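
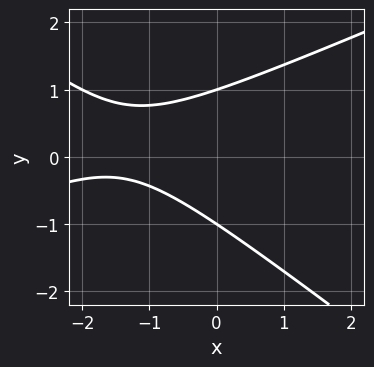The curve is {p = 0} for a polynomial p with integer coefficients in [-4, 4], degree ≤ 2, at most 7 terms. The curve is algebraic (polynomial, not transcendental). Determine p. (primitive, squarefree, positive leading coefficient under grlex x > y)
x^2 - x*y - 3*y^2 + 3*x + 3

1. deg p = 2. A generic line meets the curve in up to 2 points.
2. Checking where it meets the axes: it misses every integer gridline on the x-axis; among the integer gridlines, it crosses the y-axis at y ∈ {-1, 1}.
3. The integer polynomial consistent with all of this is the stated p.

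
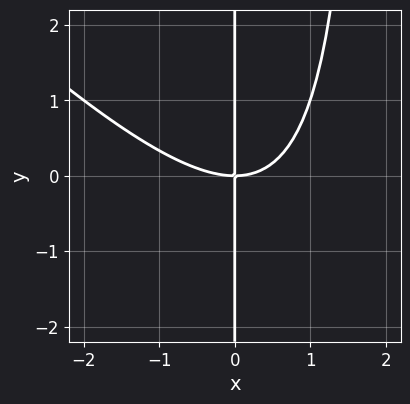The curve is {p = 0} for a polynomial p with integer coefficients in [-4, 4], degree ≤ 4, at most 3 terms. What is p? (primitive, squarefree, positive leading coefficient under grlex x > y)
Degree: no degree-2 curve has this shape, so deg p = 3.
Observable constraints: the visible y-axis segment lies entirely on the curve; it meets the x-axis at x = 0 (among the integer gridlines).
The integer polynomial consistent with all of this is the stated p.

x^3 + x^2*y - 2*x*y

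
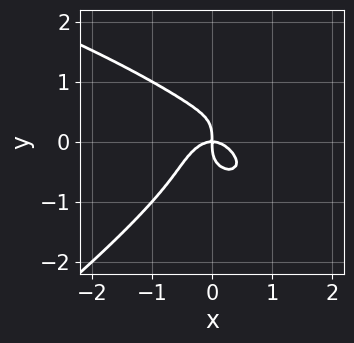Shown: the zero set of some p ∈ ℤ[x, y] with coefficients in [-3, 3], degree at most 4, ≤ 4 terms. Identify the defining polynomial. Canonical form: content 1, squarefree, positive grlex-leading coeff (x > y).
2*x*y^3 - 3*y^4 - 3*x^3 - 2*x*y

First, degree: a generic line meets the curve in up to 4 points, so deg p = 4.
Then, observable constraints: it crosses the y-axis at the gridline y = 0; one x-axis crossing is at x = 0.
Finally, assembling these constraints gives the stated polynomial.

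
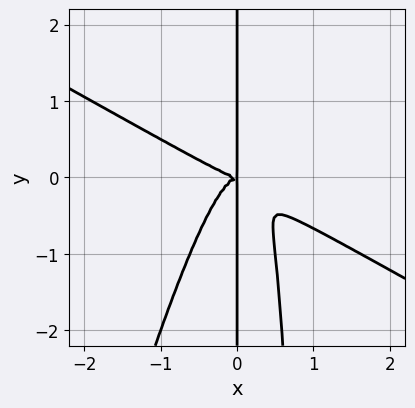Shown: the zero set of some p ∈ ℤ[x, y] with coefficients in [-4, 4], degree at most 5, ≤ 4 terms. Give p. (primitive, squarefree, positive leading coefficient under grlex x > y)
2*x^4 + 3*x^3*y - x^2*y^2 + x*y^2

(a) The degree is 4 — a generic line meets the curve in up to 4 points.
(b) Observable constraints: every point of the y-axis in the box is on the curve.
(c) The integer polynomial consistent with all of this is the stated p.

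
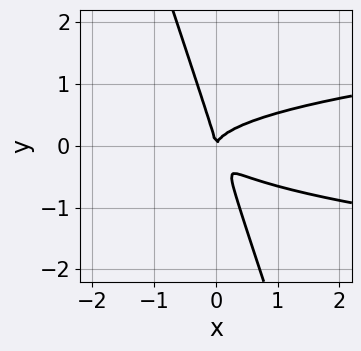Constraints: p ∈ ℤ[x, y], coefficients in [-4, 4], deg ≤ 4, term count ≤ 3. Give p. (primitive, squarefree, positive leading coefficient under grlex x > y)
3*x*y^2 + y^3 - x^2

Degree: a generic line meets the curve in up to 3 points, so deg p = 3.
From the visible intercepts: it meets the y-axis at y = 0 (among the integer gridlines); it crosses the x-axis at the gridline x = 0.
Assembling these constraints gives the stated polynomial.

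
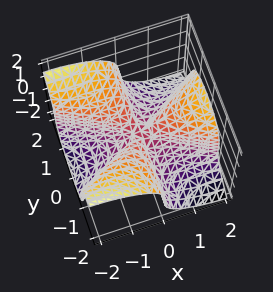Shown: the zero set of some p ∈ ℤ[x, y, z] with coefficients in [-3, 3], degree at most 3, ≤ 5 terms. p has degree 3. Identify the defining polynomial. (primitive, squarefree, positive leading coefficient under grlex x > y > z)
x^3 - 3*x*y^2 - 3*z^3

The degree is 3 — the shape is more complex than any degree-2 surface.
Checking where it meets the axes: it crosses the z-axis at the gridline z = 0; the visible y-axis segment lies entirely on the surface.
Putting this together gives p.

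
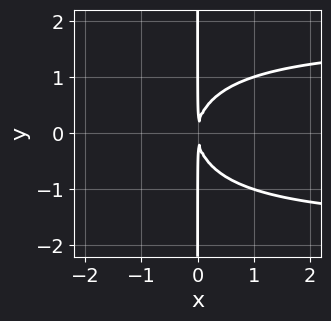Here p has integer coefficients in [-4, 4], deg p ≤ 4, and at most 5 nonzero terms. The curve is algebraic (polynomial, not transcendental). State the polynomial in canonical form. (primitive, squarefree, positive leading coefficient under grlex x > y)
(a) deg p = 4. A generic line meets the curve in up to 4 points.
(b) Symmetries: mirror symmetry y ↦ −y ⇒ only even powers of y.
(c) From the axis intercepts and sections: the visible y-axis segment lies entirely on the curve.
(d) The integer polynomial consistent with all of this is the stated p.

x^2*y^2 + 2*x*y^2 - 3*x^2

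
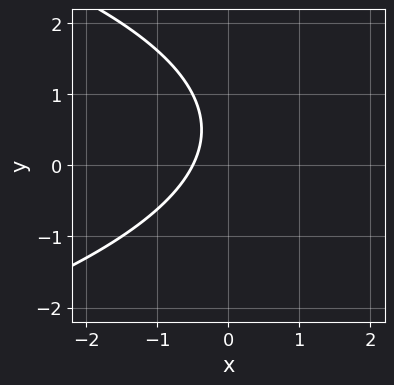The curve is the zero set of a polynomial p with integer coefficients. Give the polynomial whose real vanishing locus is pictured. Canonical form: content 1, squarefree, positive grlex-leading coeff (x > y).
y^2 + 2*x - y + 1

(a) Degree: a generic line meets the curve in up to 2 points, so deg p = 2.
(b) Reading off the gridlines: it misses every integer gridline on the y-axis.
(c) Solving for integer coefficients yields p as stated.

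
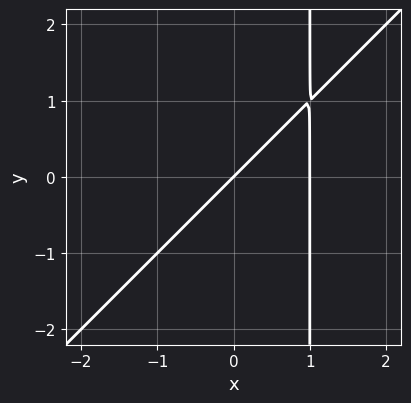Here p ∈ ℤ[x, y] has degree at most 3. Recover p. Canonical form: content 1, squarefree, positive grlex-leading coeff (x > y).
x^2 - x*y - x + y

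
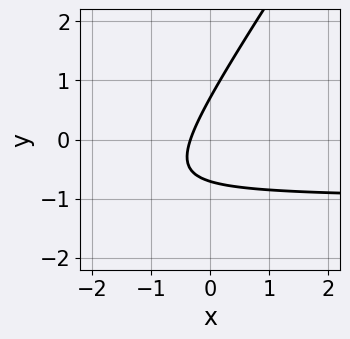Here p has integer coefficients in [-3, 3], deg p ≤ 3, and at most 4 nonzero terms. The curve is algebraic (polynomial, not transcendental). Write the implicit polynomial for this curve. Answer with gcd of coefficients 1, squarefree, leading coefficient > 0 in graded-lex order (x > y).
3*x*y - 2*y^2 + 3*x + 1

deg p = 2. No degree-1 curve has this shape.
The integer polynomial consistent with all of this is the stated p.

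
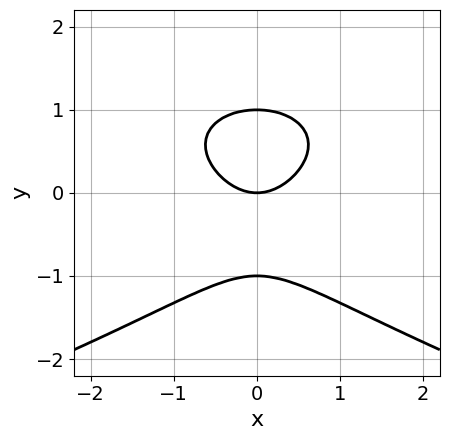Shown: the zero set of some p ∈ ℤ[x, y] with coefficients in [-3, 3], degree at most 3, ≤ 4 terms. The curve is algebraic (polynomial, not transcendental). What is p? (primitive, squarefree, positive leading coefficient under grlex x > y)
Degree: no degree-2 curve has this shape, so deg p = 3.
Symmetries: the x ↦ −x reflection is a symmetry, so x appears only in even powers.
Checking where it meets the axes: among the integer gridlines, it crosses the y-axis at y ∈ {-1, 0, 1}; it crosses the x-axis at the gridline x = 0.
The integer polynomial consistent with all of this is the stated p.

y^3 + x^2 - y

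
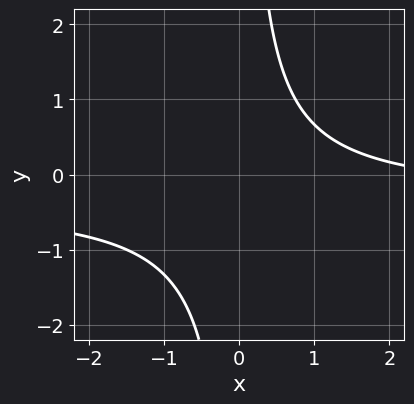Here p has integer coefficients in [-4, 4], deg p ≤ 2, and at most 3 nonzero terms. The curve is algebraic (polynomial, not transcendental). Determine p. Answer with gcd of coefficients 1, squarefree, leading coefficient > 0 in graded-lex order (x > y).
(a) Degree: the shape is more complex than any degree-1 curve, so deg p = 2.
(b) Against the integer gridlines: no y-intercept at any integer in the box; it misses every integer gridline on the x-axis.
(c) Assembling these constraints gives the stated polynomial.

3*x*y + x - 3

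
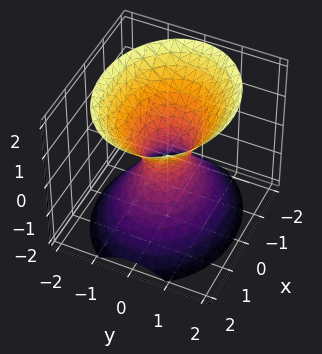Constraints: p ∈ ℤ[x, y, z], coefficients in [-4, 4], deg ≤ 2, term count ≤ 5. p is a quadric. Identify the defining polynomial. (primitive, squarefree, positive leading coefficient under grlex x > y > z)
1. Degree: one connected sheet with a waist; a quadric, so deg p = 2.
2. Symmetries: the z ↦ −z reflection is a symmetry, so z appears only in even powers; mirror symmetry x ↦ −x ⇒ only even powers of x; the y ↦ −y reflection is a symmetry, so y appears only in even powers.
3. From the visible intercepts: the surface avoids every integer z-axis point in the box.
4. The integer polynomial consistent with all of this is the stated p.

2*x^2 + 3*y^2 - 2*z^2 - 1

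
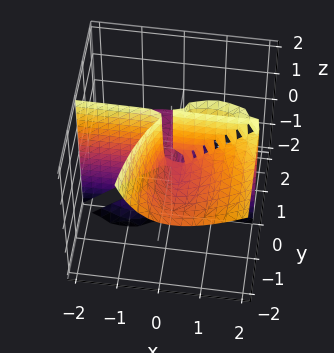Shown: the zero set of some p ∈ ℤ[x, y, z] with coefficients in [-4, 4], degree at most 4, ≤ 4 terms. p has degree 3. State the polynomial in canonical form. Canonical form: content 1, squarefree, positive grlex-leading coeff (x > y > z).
3*x^2*y - 3*x*y*z + y^3 + 3*y^2*z

(a) There are 2 components. Treating them together as one polynomial.
(b) deg p = 3. A generic line meets the surface in up to 3 points.
(c) Checking where it meets the axes: the visible z-axis segment lies entirely on the surface; the visible x-axis segment lies entirely on the surface.
(d) Fitting integer coefficients to these (and the overall shape) gives p.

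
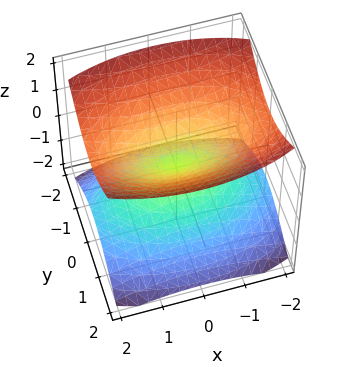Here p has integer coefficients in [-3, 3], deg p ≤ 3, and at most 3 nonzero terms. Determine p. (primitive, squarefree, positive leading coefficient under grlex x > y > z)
x^2 + 3*y^2 - 3*z^2

1. I count 2 distinct pieces. Treating them together as one polynomial.
2. deg p = 2. Two nappes meeting at a single point; a quadric.
3. Symmetries: mirror symmetry z ↦ −z ⇒ only even powers of z; mirror symmetry y ↦ −y ⇒ only even powers of y; mirror symmetry x ↦ −x ⇒ only even powers of x.
4. Observable constraints: it meets the z-axis at z = 0 (among the integer gridlines); it crosses the x-axis at the gridline x = 0; it meets the y-axis at y = 0 (among the integer gridlines).
5. The integer polynomial consistent with all of this is the stated p.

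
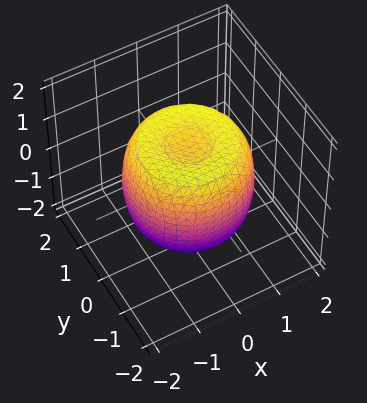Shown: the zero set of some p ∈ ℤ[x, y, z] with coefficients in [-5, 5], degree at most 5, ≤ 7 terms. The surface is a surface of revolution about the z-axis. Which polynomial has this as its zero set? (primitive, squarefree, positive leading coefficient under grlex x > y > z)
(a) The degree is 4 — the shape is more complex than any degree-3 surface.
(b) Symmetry: the z-axis is an axis of rotation, so x and y enter only as x² + y².
(c) From the visible intercepts: the z-axis gridline crossings are at z ∈ {-1, 1}; a circular section at z = 0 has radius between 1 and 2.
(d) Putting this together gives p.

2*x^4 + 4*x^2*y^2 + 2*y^4 - 3*x^2 - 3*y^2 + 2*z^2 - 2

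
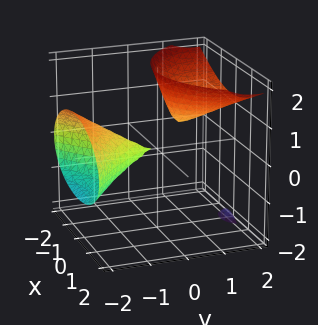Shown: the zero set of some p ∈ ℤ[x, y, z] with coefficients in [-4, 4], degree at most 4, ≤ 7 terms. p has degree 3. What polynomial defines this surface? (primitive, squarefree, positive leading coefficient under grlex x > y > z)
y^3 - 3*y*z^2 - z^3 + 3*x^2 + 2*z^2

1. The picture has 3 separate pieces.
2. deg p = 3.
3. From the axis intercepts and sections: the z-axis gridline crossings are at z ∈ {0, 2}; it meets the y-axis at y = 0 (among the integer gridlines); it crosses the x-axis at the gridline x = 0.
4. Together with the visible shape, these determine p as stated.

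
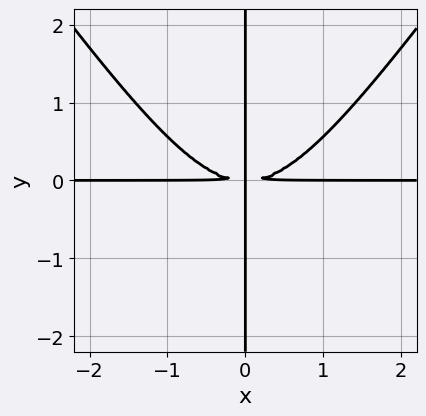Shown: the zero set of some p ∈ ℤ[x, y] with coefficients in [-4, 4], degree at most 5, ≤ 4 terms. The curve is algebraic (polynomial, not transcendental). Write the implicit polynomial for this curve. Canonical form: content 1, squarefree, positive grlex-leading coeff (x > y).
2*x^3*y - x*y^3 - 3*x*y^2

(a) Degree: no degree-3 curve has this shape, so deg p = 4.
(b) From the visible intercepts: the visible y-axis segment lies entirely on the curve; every point of the x-axis in the box is on the curve.
(c) The integer polynomial consistent with all of this is the stated p.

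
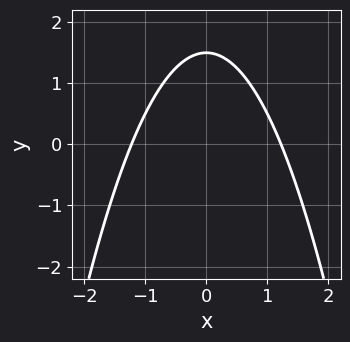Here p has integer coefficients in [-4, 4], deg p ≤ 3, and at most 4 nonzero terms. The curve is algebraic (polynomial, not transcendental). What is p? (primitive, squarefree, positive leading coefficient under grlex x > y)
2*x^2 + 2*y - 3

(a) Degree: no degree-1 curve has this shape, so deg p = 2.
(b) Symmetries: mirror symmetry x ↦ −x ⇒ only even powers of x.
(c) These observations pin down the coefficients.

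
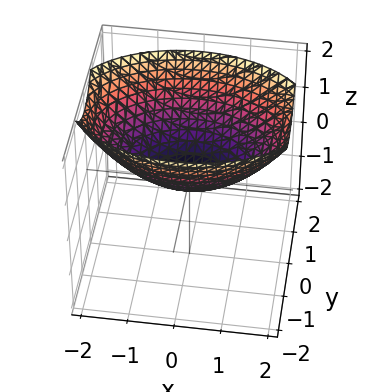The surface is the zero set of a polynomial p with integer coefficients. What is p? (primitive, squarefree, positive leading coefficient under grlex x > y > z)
x^2 + 2*y^2 - 3*z

The degree is 2 — a single bowl opening along one axis; a quadric.
Symmetries: it's symmetric under y → −y, forcing even powers of y; mirror symmetry x ↦ −x ⇒ only even powers of x.
Checking where it meets the axes: it crosses the z-axis at the gridline z = 0; one x-axis crossing is at x = 0; one y-axis crossing is at y = 0.
Putting this together gives p.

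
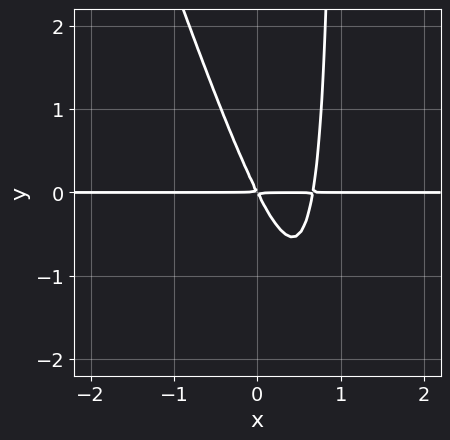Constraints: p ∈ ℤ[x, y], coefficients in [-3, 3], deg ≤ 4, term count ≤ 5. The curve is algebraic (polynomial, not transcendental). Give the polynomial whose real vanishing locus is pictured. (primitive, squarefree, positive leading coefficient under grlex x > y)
First, the degree is 3 — a generic line meets the curve in up to 3 points.
Next, reading off the gridlines: every point of the x-axis in the box is on the curve.
Finally, assembling these constraints gives the stated polynomial.

3*x^2*y + x*y^2 - 2*x*y - y^2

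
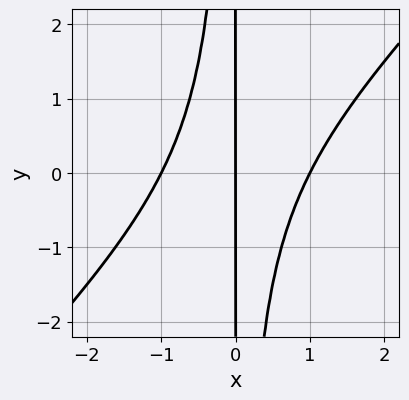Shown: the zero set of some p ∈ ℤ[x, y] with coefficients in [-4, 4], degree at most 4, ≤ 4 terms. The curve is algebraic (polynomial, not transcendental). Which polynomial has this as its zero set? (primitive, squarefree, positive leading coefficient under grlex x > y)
x^3 - x^2*y - x

(a) Degree: the shape is more complex than any degree-2 curve, so deg p = 3.
(b) Reading off the gridlines: every point of the y-axis in the box is on the curve; among the integer gridlines, it crosses the x-axis at x ∈ {-1, 0, 1}.
(c) These observations pin down the coefficients.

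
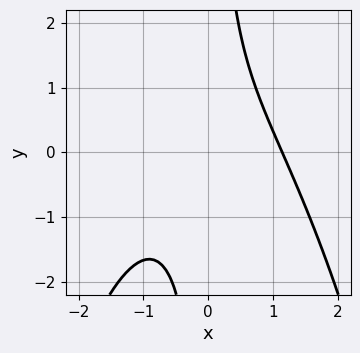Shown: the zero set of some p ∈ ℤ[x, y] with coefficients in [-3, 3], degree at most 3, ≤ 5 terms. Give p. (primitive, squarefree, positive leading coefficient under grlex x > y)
1. Degree: no degree-2 curve has this shape, so deg p = 3.
2. Reading off the gridlines: the curve avoids every integer y-axis point in the box.
3. Assembling these constraints gives the stated polynomial.

2*x^3 + 3*x*y - 3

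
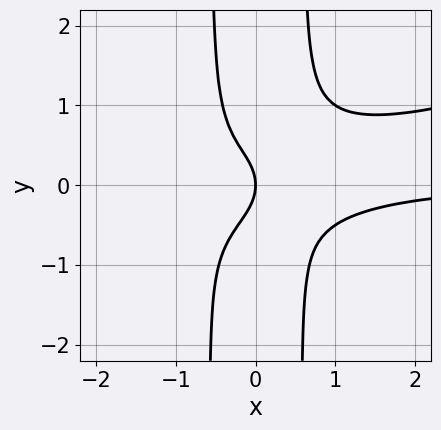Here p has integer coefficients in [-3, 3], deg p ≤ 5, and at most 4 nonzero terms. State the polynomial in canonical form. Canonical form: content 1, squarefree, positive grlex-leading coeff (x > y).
x^3*y - 3*x^2*y^2 + y^2 + x

(a) deg p = 4. A generic line meets the curve in up to 4 points.
(b) Against the integer gridlines: it meets the y-axis at y = 0 (among the integer gridlines); it meets the x-axis at x = 0 (among the integer gridlines).
(c) These observations pin down the coefficients.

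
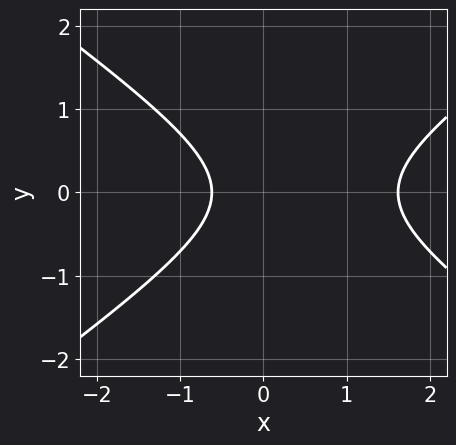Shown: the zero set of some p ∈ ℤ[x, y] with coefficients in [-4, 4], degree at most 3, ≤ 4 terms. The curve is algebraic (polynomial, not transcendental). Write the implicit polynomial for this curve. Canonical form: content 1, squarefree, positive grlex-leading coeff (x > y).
x^2 - 2*y^2 - x - 1

1. The degree is 2 — the shape is more complex than any degree-1 curve.
2. Symmetries: the y ↦ −y reflection is a symmetry, so y appears only in even powers.
3. From the visible intercepts: the curve avoids every integer y-axis point in the box.
4. Assembling these constraints gives the stated polynomial.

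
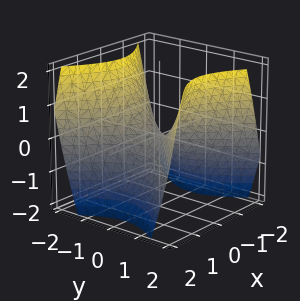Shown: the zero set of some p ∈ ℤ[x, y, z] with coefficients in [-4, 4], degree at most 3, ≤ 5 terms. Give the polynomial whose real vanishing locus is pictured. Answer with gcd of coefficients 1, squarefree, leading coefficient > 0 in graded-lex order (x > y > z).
x^2 - y^2 + z

Degree: a saddle surface; a quadric, so deg p = 2.
Symmetries: it's symmetric under x → −x, forcing even powers of x; the y ↦ −y reflection is a symmetry, so y appears only in even powers.
Reading off the gridlines: one z-axis crossing is at z = 0; it crosses the y-axis at the gridline y = 0; one x-axis crossing is at x = 0.
The integer polynomial consistent with all of this is the stated p.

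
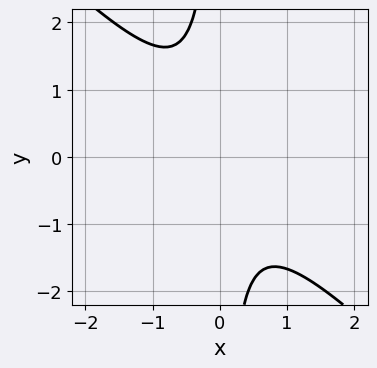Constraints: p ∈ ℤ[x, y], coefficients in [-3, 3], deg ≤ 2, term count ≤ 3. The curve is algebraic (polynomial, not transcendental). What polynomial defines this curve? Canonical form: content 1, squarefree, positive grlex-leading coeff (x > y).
(a) Degree: the shape is more complex than any degree-1 curve, so deg p = 2.
(b) Observable constraints: no x-intercept at any integer in the box; it misses every integer gridline on the y-axis.
(c) Solving for integer coefficients yields p as stated.

3*x^2 + 3*x*y + 2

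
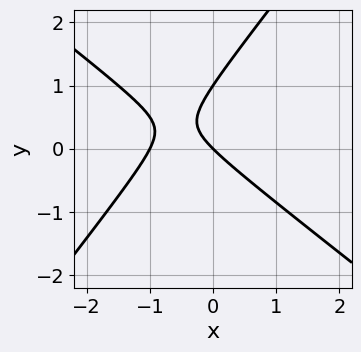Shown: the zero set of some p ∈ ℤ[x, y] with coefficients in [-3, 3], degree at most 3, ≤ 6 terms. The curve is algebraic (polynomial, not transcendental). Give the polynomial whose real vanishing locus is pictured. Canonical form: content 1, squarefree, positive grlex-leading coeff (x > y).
2*x^2 + x*y - 2*y^2 + 2*x + 2*y

The degree is 2 — a generic line meets the curve in up to 2 points.
From the visible intercepts: among the integer gridlines, it crosses the y-axis at y ∈ {0, 1}; among the integer gridlines, it crosses the x-axis at x ∈ {-1, 0}.
Fitting integer coefficients to these (and the overall shape) gives p.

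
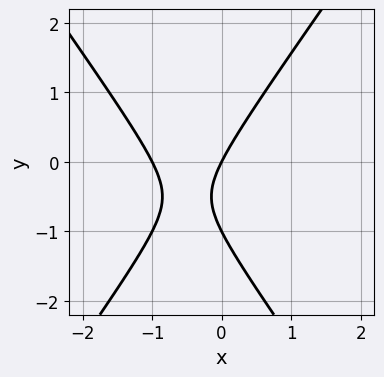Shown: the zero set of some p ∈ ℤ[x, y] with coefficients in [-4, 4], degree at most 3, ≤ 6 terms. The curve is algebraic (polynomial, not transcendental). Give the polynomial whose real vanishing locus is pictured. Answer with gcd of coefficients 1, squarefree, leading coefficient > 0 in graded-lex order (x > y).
2*x^2 - y^2 + 2*x - y

First, deg p = 2. The shape is more complex than any degree-1 curve.
Next, reading off the gridlines: the y-axis gridline crossings are at y ∈ {-1, 0}; among the integer gridlines, it crosses the x-axis at x ∈ {-1, 0}.
Finally, solving for integer coefficients yields p as stated.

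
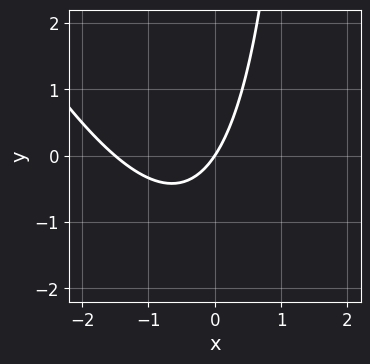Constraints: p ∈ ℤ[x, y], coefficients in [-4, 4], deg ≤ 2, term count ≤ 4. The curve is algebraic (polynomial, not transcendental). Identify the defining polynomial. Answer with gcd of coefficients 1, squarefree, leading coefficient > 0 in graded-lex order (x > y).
2*x^2 + x*y + 3*x - 2*y

1. deg p = 2.
2. Checking where it meets the axes: it crosses the y-axis at the gridline y = 0; it meets the x-axis at x = 0 (among the integer gridlines).
3. Solving for integer coefficients yields p as stated.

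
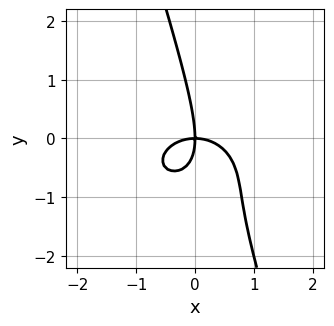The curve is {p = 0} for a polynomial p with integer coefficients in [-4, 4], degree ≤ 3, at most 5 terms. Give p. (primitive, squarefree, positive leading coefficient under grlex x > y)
First, the degree is 3 — a generic line meets the curve in up to 3 points.
Next, observable constraints: it crosses the x-axis at the gridline x = 0; one y-axis crossing is at y = 0.
Finally, putting this together gives p.

2*x^3 + 3*x*y^2 + y^3 + 3*x*y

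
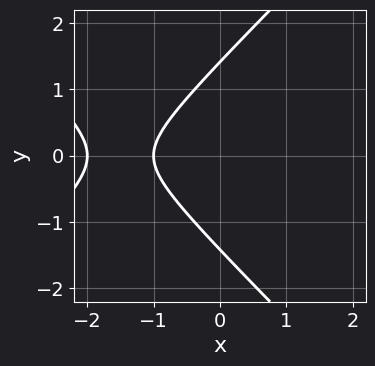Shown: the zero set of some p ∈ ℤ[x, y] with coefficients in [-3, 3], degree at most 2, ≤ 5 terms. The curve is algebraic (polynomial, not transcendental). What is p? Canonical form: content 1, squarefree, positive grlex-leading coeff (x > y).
First, deg p = 2.
Then, symmetries: the y ↦ −y reflection is a symmetry, so y appears only in even powers.
Next, from the visible intercepts: the x-axis gridline crossings are at x ∈ {-2, -1}.
Finally, these observations pin down the coefficients.

x^2 - y^2 + 3*x + 2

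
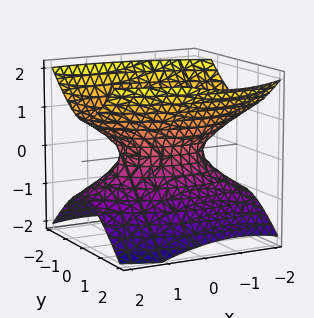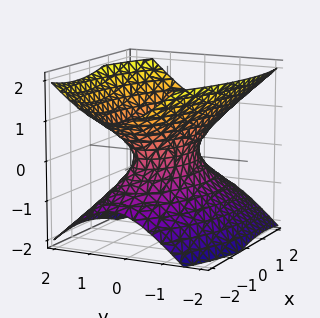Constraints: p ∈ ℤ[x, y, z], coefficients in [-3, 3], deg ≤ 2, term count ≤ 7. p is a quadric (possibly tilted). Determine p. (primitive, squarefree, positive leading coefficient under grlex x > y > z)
x^2 + x*y + 3*y^2 - 3*z^2 - 1

First, deg p = 2.
Then, against the integer gridlines: the x-axis gridline crossings are at x ∈ {-1, 1}; it misses every integer gridline on the z-axis.
Finally, matching integer coefficients to the picture gives p.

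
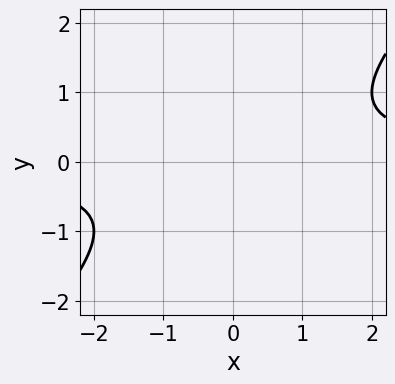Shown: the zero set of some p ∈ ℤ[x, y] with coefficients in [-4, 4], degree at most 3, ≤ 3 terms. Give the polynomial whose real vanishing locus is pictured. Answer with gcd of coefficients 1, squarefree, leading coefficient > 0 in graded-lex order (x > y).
deg p = 2. The shape is more complex than any degree-1 curve.
Against the integer gridlines: the curve avoids every integer y-axis point in the box; the curve avoids every integer x-axis point in the box.
Together with the visible shape, these determine p as stated.

x*y - y^2 - 1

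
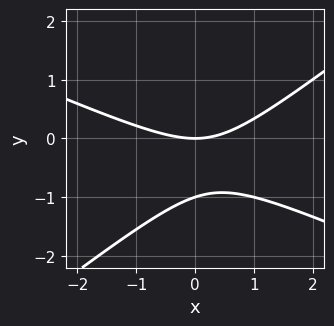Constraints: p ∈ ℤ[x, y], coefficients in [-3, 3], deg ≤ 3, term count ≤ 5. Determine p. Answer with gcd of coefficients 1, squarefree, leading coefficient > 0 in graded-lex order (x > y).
x^2 + x*y - 3*y^2 - 3*y

deg p = 2. A generic line meets the curve in up to 2 points.
Observable constraints: the y-axis gridline crossings are at y ∈ {-1, 0}; it meets the x-axis at x = 0 (among the integer gridlines).
These observations pin down the coefficients.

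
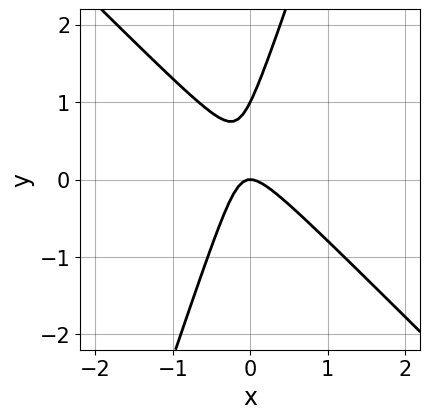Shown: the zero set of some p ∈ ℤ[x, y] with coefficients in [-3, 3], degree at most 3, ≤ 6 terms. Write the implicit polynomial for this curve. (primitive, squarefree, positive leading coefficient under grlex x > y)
3*x^2 + 2*x*y - y^2 + y

1. Degree: no degree-1 curve has this shape, so deg p = 2.
2. From the axis intercepts and sections: one x-axis crossing is at x = 0; among the integer gridlines, it crosses the y-axis at y ∈ {0, 1}.
3. Solving for integer coefficients yields p as stated.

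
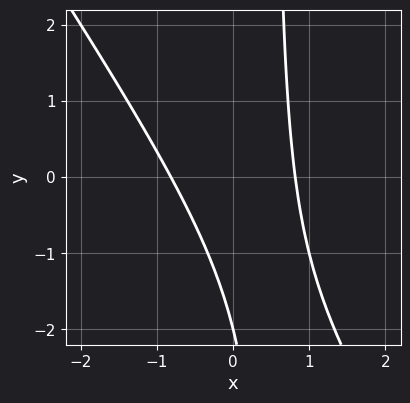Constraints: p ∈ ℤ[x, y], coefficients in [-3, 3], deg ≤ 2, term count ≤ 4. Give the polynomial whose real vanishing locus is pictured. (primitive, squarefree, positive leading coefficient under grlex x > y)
3*x^2 + 2*x*y - y - 2

First, deg p = 2. A generic line meets the curve in up to 2 points.
Then, observable constraints: it meets the y-axis at y = -2 (among the integer gridlines).
Finally, these observations pin down the coefficients.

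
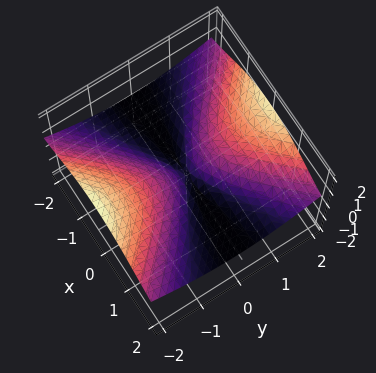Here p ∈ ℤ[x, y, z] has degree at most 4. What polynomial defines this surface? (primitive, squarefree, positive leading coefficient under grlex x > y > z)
First, the degree is 3 — a generic line meets the surface in up to 3 points.
Then, observable constraints: it meets the y-axis at y = 0 (among the integer gridlines); every point of the x-axis in the box is on the surface; it crosses the z-axis at the gridline z = 0.
Finally, together with the visible shape, these determine p as stated.

3*x^2*z + 2*z^3 - 2*y^2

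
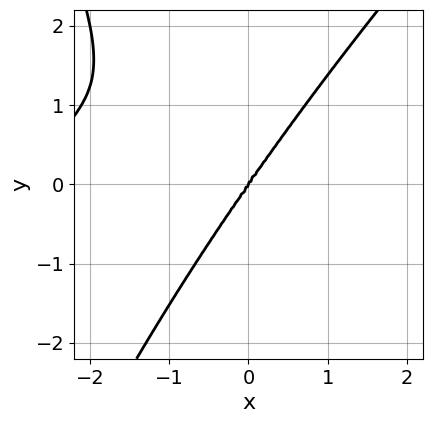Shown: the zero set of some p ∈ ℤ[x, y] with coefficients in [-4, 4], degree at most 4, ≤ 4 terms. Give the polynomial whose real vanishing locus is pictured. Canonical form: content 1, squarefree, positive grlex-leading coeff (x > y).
x^4 - x^3*y + 3*x^3 - y^3

The degree is 4 — a generic line meets the curve in up to 4 points.
From the axis intercepts and sections: it crosses the x-axis at the gridline x = 0; it meets the y-axis at y = 0 (among the integer gridlines).
Putting this together gives p.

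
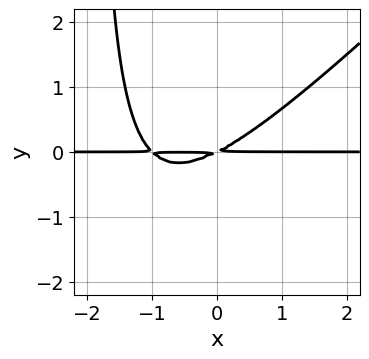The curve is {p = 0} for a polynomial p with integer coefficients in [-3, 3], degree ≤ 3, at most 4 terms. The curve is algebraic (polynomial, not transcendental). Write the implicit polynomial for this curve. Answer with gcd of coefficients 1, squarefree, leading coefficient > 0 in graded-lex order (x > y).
deg p = 3.
Against the integer gridlines: every point of the x-axis in the box is on the curve.
Solving for integer coefficients yields p as stated.

x^2*y - x*y^2 + x*y - 2*y^2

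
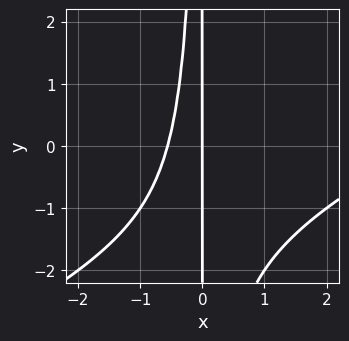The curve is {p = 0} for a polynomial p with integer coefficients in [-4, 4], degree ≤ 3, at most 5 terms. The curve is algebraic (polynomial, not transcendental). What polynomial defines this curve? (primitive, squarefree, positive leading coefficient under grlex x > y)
1. The degree is 3 — the shape is more complex than any degree-2 curve.
2. Against the integer gridlines: it meets the x-axis at x = 0 (among the integer gridlines); the visible y-axis segment lies entirely on the curve.
3. The integer polynomial consistent with all of this is the stated p.

x^3 - 2*x^2*y - 3*x^2 - 2*x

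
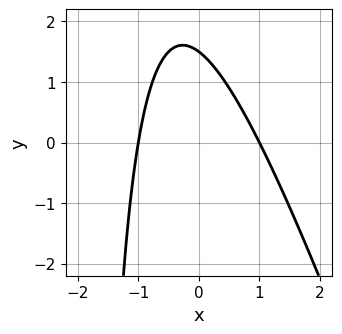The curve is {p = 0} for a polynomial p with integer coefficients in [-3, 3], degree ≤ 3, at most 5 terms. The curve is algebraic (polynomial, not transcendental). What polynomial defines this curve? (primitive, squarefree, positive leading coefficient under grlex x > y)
First, the degree is 2 — no degree-1 curve has this shape.
Then, against the integer gridlines: among the integer gridlines, it crosses the x-axis at x ∈ {-1, 1}.
Finally, these observations pin down the coefficients.

3*x^2 + x*y + 2*y - 3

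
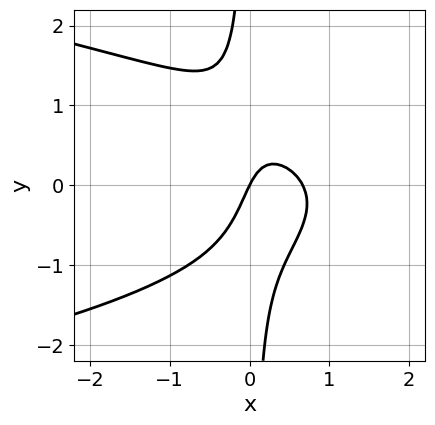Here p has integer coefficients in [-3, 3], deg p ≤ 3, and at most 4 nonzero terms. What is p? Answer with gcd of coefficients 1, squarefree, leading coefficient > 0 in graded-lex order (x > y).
3*x*y^2 + 3*x^2 - 2*x + y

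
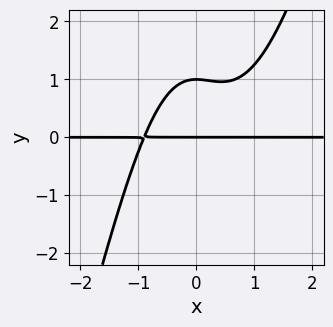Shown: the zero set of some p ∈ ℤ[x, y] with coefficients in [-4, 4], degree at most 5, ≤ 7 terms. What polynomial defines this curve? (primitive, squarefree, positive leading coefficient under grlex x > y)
First, the degree is 4 — the shape is more complex than any degree-3 curve.
Then, from the visible intercepts: the y-axis gridline crossings are at y ∈ {0, 1}; every point of the x-axis in the box is on the curve.
Finally, putting this together gives p.

3*x^3*y - x^2*y^2 - x^2*y - 3*y^2 + 3*y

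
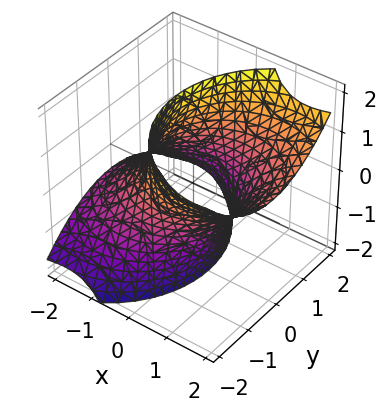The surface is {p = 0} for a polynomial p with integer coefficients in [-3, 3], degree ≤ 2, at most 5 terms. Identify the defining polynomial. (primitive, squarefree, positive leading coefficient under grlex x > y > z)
x^2 - 2*x*z + y^2 - 2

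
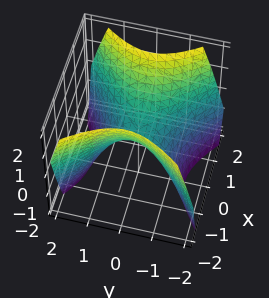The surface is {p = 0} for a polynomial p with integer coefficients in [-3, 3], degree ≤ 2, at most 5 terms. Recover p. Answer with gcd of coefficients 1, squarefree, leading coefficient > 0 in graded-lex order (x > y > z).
x^2 - y^2 - z

1. Degree: a saddle surface; a quadric, so deg p = 2.
2. Symmetries: mirror symmetry y ↦ −y ⇒ only even powers of y; mirror symmetry x ↦ −x ⇒ only even powers of x.
3. Checking where it meets the axes: it meets the z-axis at z = 0 (among the integer gridlines); it meets the x-axis at x = 0 (among the integer gridlines).
4. Matching integer coefficients to the picture gives p.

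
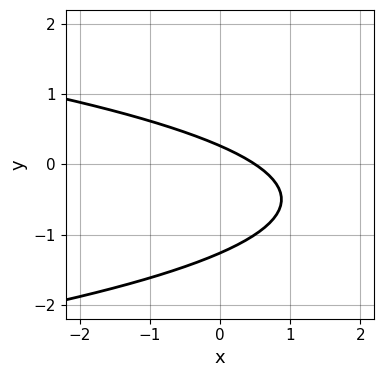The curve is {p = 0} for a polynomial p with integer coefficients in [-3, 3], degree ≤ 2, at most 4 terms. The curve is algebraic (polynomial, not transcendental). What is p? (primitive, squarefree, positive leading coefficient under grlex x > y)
(a) Degree: a generic line meets the curve in up to 2 points, so deg p = 2.
(b) Solving for integer coefficients yields p as stated.

3*y^2 + 2*x + 3*y - 1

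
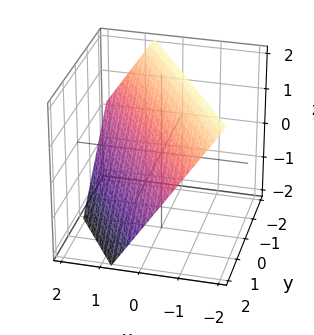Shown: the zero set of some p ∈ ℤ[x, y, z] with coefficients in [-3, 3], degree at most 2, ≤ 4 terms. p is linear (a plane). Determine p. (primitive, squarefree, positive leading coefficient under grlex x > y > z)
First, degree: every cross-section is a straight line — this is a plane, so deg p = 1.
Next, reading off the gridlines: it crosses the z-axis at the gridline z = 1; it meets the y-axis at y = 1 (among the integer gridlines).
Finally, the integer polynomial consistent with all of this is the stated p.

3*x + 2*y + 2*z - 2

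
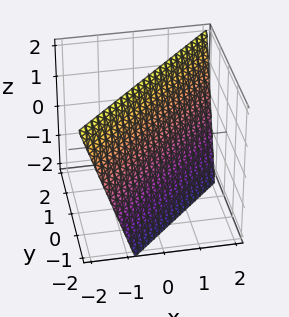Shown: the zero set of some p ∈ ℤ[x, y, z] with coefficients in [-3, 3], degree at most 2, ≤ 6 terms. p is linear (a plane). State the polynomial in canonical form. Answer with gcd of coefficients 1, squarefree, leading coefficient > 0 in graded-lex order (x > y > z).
1. The degree is 1 — every cross-section is a straight line — this is a plane.
2. From the visible intercepts: it crosses the z-axis at the gridline z = 2.
3. Putting this together gives p.

3*x - 3*y + z - 2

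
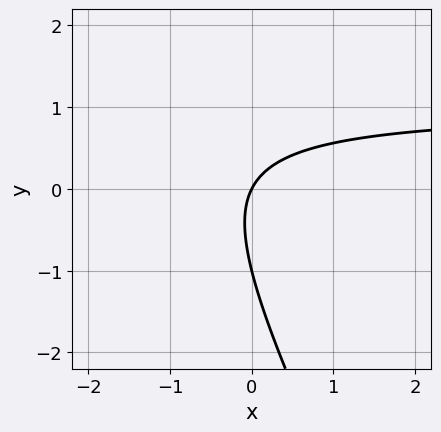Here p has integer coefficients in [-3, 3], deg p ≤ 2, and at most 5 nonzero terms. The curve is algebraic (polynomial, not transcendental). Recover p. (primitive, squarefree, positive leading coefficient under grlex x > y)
(a) Degree: the shape is more complex than any degree-1 curve, so deg p = 2.
(b) From the visible intercepts: the y-axis gridline crossings are at y ∈ {-1, 0}; one x-axis crossing is at x = 0.
(c) These observations pin down the coefficients.

2*x*y + y^2 - 2*x + y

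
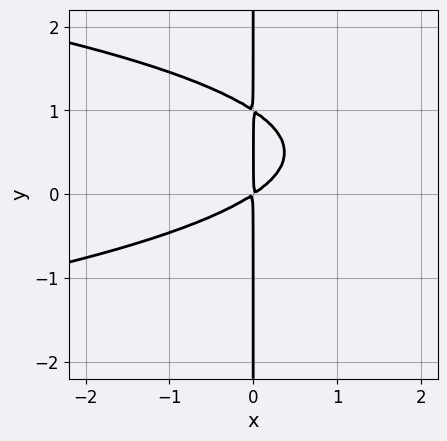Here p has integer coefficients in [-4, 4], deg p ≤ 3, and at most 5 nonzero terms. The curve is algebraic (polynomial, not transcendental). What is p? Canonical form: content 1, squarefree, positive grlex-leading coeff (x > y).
3*x*y^2 + 2*x^2 - 3*x*y

1. deg p = 3.
2. Reading off the gridlines: the visible y-axis segment lies entirely on the curve.
3. The integer polynomial consistent with all of this is the stated p.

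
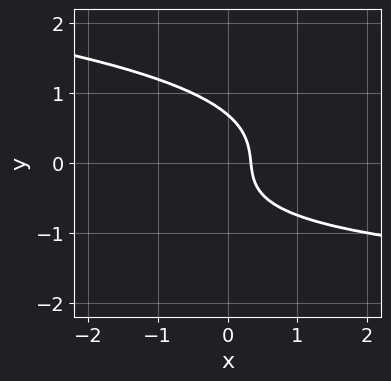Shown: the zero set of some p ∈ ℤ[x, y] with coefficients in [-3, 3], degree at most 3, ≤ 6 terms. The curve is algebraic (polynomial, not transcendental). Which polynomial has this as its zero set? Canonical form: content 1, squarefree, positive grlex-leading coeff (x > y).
First, degree: no degree-2 curve has this shape, so deg p = 3.
Finally, the integer polynomial consistent with all of this is the stated p.

3*y^3 + x*y + 3*x - 1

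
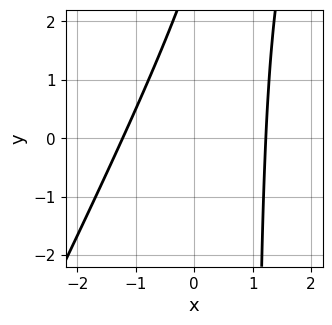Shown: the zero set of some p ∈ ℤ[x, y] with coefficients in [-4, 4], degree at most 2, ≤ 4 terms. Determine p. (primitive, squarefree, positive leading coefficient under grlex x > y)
2*x^2 - x*y + y - 3

(a) Degree: a generic line meets the curve in up to 2 points, so deg p = 2.
(b) Reading off the gridlines: no y-intercept at any integer in the box.
(c) Putting this together gives p.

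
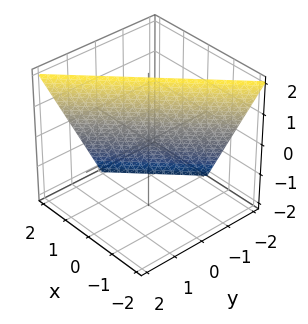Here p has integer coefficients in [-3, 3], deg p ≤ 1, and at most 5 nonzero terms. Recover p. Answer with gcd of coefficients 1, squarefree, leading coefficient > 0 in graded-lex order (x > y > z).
2*x - 2*y + z - 2

(a) deg p = 1.
(b) Against the integer gridlines: it meets the x-axis at x = 1 (among the integer gridlines); it meets the z-axis at z = 2 (among the integer gridlines).
(c) Matching integer coefficients to the picture gives p.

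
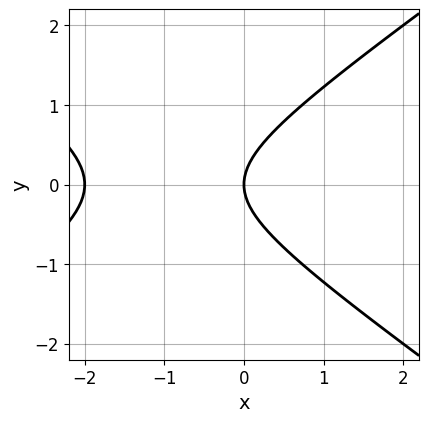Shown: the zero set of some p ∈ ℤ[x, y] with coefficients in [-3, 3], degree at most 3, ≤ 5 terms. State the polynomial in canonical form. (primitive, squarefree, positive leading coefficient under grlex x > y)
x^2 - 2*y^2 + 2*x

1. The degree is 2 — no degree-1 curve has this shape.
2. Symmetries: mirror symmetry y ↦ −y ⇒ only even powers of y.
3. Against the integer gridlines: it crosses the y-axis at the gridline y = 0; among the integer gridlines, it crosses the x-axis at x ∈ {-2, 0}.
4. The integer polynomial consistent with all of this is the stated p.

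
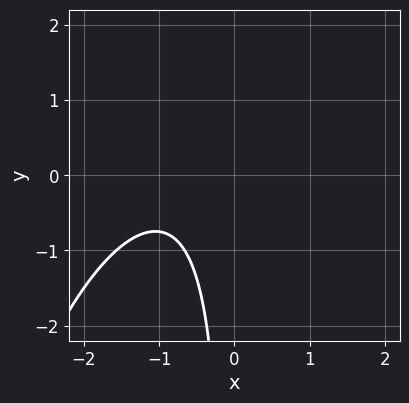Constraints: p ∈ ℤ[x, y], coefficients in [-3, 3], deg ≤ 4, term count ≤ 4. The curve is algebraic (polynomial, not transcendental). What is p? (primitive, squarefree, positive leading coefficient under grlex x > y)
x^4 + 2*x^2*y - 2*x*y + 2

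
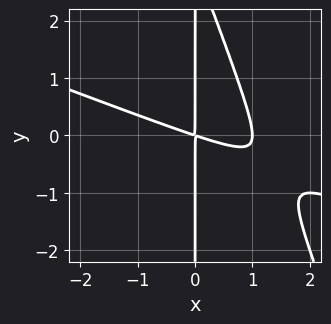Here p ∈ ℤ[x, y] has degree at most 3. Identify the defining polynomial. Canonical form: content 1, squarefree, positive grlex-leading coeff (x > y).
Degree: a generic line meets the curve in up to 3 points, so deg p = 3.
From the axis intercepts and sections: the visible y-axis segment lies entirely on the curve; it meets the x-axis at x = 1 (among the integer gridlines).
Solving for integer coefficients yields p as stated.

x^3 + 3*x^2*y + x*y^2 - x^2 - 3*x*y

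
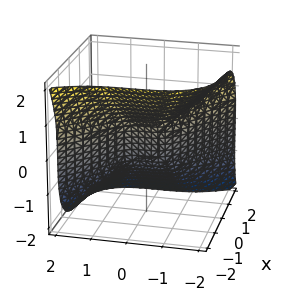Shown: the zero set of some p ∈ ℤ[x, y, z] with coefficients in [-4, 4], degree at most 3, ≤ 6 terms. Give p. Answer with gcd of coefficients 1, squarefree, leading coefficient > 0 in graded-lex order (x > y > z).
First, the degree is 3 — a generic line meets the surface in up to 3 points.
Then, against the integer gridlines: one x-axis crossing is at x = 0; it crosses the y-axis at the gridline y = 0.
Finally, the integer polynomial consistent with all of this is the stated p.

3*x^3 + 2*y^3 + 2*z^3 + z^2 + 3*x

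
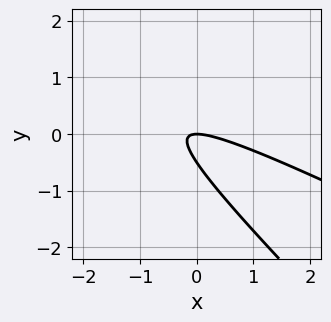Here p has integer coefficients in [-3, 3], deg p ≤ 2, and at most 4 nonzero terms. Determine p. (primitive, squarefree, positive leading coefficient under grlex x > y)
x^2 + 3*x*y + 2*y^2 + y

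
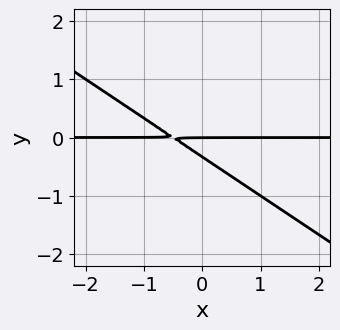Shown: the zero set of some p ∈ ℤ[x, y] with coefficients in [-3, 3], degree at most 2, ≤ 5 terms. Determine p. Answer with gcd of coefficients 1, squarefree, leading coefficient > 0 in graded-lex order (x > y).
1. deg p = 2.
2. Checking where it meets the axes: every point of the x-axis in the box is on the curve; it meets the y-axis at y = 0 (among the integer gridlines).
3. Solving for integer coefficients yields p as stated.

2*x*y + 3*y^2 + y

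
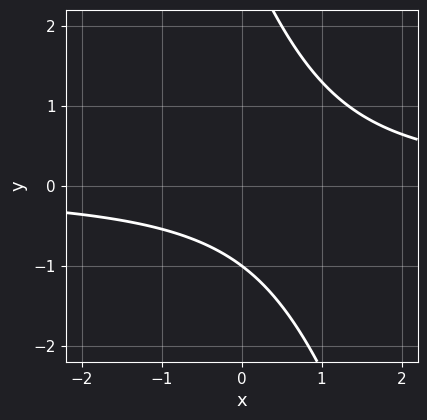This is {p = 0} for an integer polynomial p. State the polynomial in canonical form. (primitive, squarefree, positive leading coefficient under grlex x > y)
3*x*y + y^2 - 2*y - 3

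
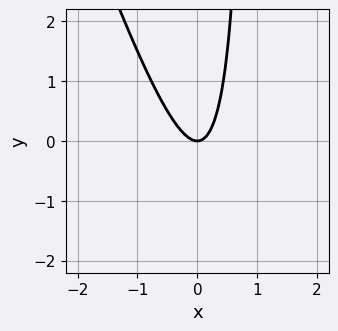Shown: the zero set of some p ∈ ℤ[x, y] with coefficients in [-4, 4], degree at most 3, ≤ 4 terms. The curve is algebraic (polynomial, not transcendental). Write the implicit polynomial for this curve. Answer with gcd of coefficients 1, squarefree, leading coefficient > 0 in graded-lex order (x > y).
3*x^2 + x*y - y

(a) Degree: no degree-1 curve has this shape, so deg p = 2.
(b) Against the integer gridlines: it crosses the y-axis at the gridline y = 0; it meets the x-axis at x = 0 (among the integer gridlines).
(c) Putting this together gives p.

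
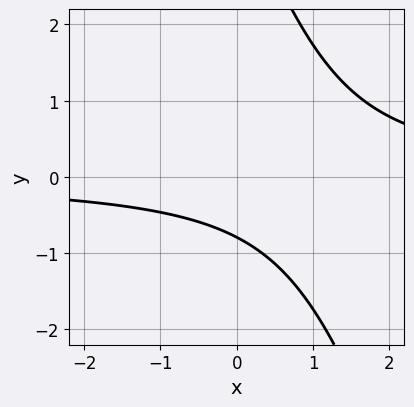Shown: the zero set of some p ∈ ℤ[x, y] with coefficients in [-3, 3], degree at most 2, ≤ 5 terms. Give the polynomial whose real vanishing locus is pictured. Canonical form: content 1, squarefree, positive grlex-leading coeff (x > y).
deg p = 2.
Observable constraints: it misses every integer gridline on the x-axis.
Putting this together gives p.

3*x*y + y^2 - 3*y - 3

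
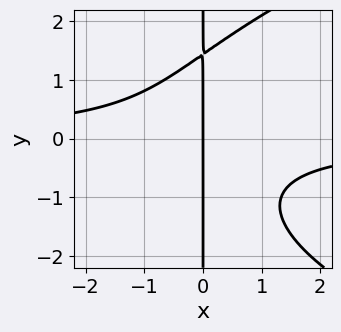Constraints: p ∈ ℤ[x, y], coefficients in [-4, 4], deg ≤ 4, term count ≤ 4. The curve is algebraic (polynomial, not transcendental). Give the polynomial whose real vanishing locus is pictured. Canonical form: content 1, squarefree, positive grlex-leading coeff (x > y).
x*y^3 - 3*x^2*y - 3*x

First, deg p = 4. No degree-3 curve has this shape.
Then, against the integer gridlines: every point of the y-axis in the box is on the curve; one x-axis crossing is at x = 0.
Finally, together with the visible shape, these determine p as stated.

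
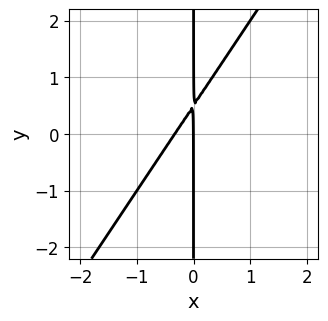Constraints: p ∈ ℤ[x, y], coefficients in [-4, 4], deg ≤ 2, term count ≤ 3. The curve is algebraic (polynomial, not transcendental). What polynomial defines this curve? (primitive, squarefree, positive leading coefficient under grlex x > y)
1. The degree is 2 — a generic line meets the curve in up to 2 points.
2. Checking where it meets the axes: every point of the y-axis in the box is on the curve; it meets the x-axis at x = 0 (among the integer gridlines).
3. Together with the visible shape, these determine p as stated.

3*x^2 - 2*x*y + x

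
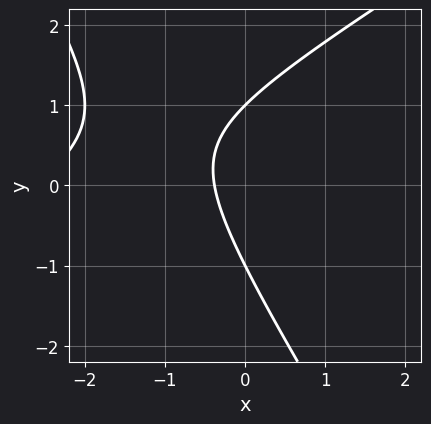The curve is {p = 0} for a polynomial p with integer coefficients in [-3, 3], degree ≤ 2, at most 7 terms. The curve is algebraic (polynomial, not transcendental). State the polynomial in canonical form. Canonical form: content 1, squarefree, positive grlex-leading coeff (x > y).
The degree is 2 — a generic line meets the curve in up to 2 points.
From the axis intercepts and sections: the y-axis gridline crossings are at y ∈ {-1, 1}.
Matching integer coefficients to the picture gives p.

x^2 - x*y - y^2 + 3*x + 1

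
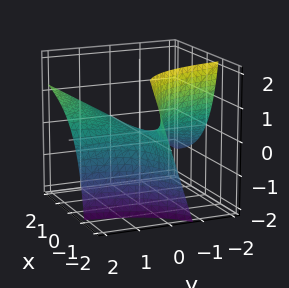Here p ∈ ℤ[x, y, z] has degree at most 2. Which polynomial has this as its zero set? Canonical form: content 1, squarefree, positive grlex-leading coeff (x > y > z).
First, deg p = 2. The shape is more complex than any degree-1 surface.
Next, against the integer gridlines: every point of the y-axis in the box is on the surface; the visible x-axis segment lies entirely on the surface.
Finally, the integer polynomial consistent with all of this is the stated p.

2*x*y - 2*x*z - 3*z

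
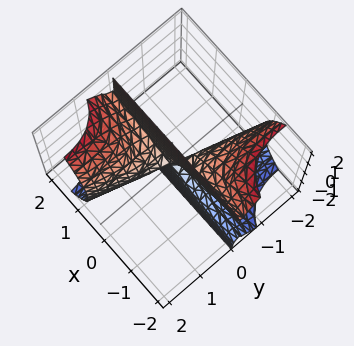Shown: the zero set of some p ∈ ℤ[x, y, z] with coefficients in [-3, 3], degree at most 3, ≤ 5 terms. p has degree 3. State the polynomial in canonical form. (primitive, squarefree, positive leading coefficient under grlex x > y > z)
First, deg p = 3. The shape is more complex than any degree-2 surface.
Next, from the visible intercepts: the visible z-axis segment lies entirely on the surface; the visible x-axis segment lies entirely on the surface.
Finally, assembling these constraints gives the stated polynomial.

3*x*y^2 - y^3 - y*z^2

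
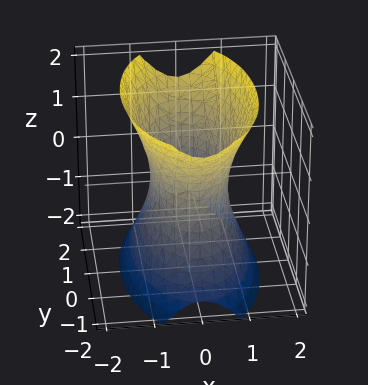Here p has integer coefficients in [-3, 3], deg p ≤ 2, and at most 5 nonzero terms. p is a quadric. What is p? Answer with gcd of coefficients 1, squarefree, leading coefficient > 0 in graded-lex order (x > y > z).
3*x^2 + y^2 - z^2 - 2

(a) deg p = 2.
(b) Symmetries: mirror symmetry z ↦ −z ⇒ only even powers of z; the x ↦ −x reflection is a symmetry, so x appears only in even powers; it's symmetric under y → −y, forcing even powers of y.
(c) Reading off the gridlines: it misses every integer gridline on the z-axis.
(d) Matching integer coefficients to the picture gives p.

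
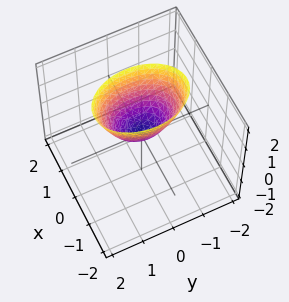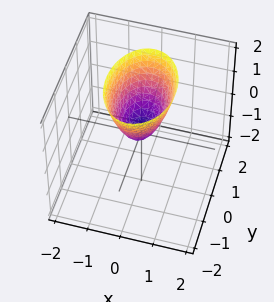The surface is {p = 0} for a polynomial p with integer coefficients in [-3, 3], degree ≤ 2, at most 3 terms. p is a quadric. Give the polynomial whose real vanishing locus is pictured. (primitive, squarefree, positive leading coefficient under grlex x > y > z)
2*x^2 + y^2 - z

1. deg p = 2.
2. Symmetries: it's symmetric under x → −x, forcing even powers of x; the y ↦ −y reflection is a symmetry, so y appears only in even powers.
3. Observable constraints: it meets the y-axis at y = 0 (among the integer gridlines); it meets the x-axis at x = 0 (among the integer gridlines).
4. Putting this together gives p.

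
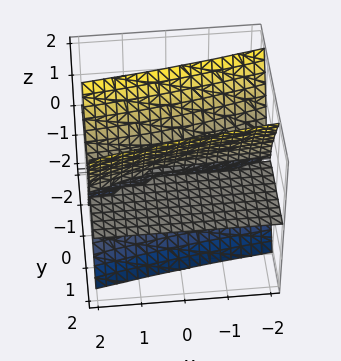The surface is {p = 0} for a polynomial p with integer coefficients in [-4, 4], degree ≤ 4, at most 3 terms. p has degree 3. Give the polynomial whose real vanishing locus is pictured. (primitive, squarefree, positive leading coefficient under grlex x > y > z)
(a) There are 3 components. They look like related sheets of one shape, so recover p as a whole.
(b) The degree is 3 — the shape is more complex than any degree-2 surface.
(c) Against the integer gridlines: the visible y-axis segment lies entirely on the surface; it meets the z-axis at z = 0 (among the integer gridlines); the visible x-axis segment lies entirely on the surface.
(d) Solving for integer coefficients yields p as stated.

x*y*z - 3*y^2*z + z^3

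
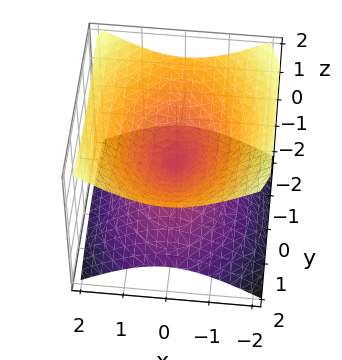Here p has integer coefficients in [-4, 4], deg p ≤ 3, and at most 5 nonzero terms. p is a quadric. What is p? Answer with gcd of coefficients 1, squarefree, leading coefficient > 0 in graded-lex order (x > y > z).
First, deg p = 2.
Next, symmetries: mirror symmetry y ↦ −y ⇒ only even powers of y; mirror symmetry z ↦ −z ⇒ only even powers of z; mirror symmetry x ↦ −x ⇒ only even powers of x.
Then, from the axis intercepts and sections: it meets the y-axis at y = 0 (among the integer gridlines); one x-axis crossing is at x = 0; it meets the z-axis at z = 0 (among the integer gridlines).
Finally, together with the visible shape, these determine p as stated.

2*x^2 + y^2 - 3*z^2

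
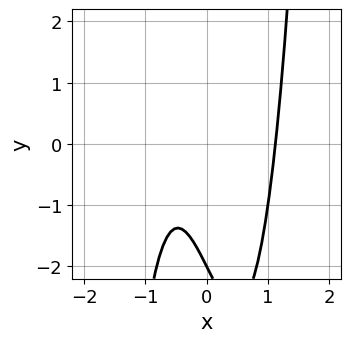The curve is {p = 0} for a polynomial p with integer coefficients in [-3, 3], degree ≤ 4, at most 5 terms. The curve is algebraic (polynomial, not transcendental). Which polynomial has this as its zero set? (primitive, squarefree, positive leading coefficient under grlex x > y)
3*x^3 - 2*x - y - 2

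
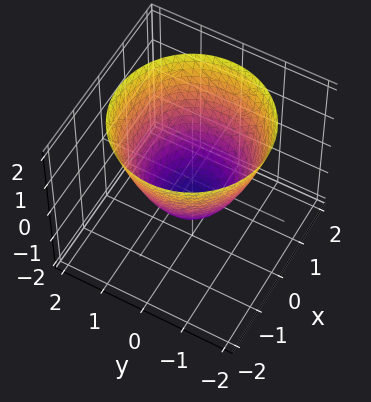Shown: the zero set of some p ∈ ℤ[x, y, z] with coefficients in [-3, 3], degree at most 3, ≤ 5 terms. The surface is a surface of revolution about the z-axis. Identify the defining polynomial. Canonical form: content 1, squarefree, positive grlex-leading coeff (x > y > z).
(a) Degree: the shape is more complex than any degree-1 surface, so deg p = 2.
(b) Symmetries: rotational symmetry about the z-axis ⇒ p depends on x, y only through x² + y².
(c) From the axis intercepts and sections: among the integer gridlines, it crosses the x-axis at x ∈ {-1, 1}; a circular section at z = 0 has radius exactly 1; the y-axis gridline crossings are at y ∈ {-1, 1}; one z-axis crossing is at z = -1.
(d) Solving for integer coefficients yields p as stated.

x^2 + y^2 - z - 1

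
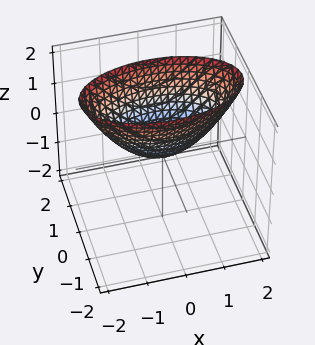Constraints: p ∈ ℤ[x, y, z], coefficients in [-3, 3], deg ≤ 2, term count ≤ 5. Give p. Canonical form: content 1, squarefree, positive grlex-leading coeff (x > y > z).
(a) deg p = 2.
(b) Symmetries: the y ↦ −y reflection is a symmetry, so y appears only in even powers; the x ↦ −x reflection is a symmetry, so x appears only in even powers.
(c) Reading off the gridlines: it crosses the z-axis at the gridline z = 0; it crosses the y-axis at the gridline y = 0.
(d) Together with the visible shape, these determine p as stated.

x^2 + 3*y^2 - 2*z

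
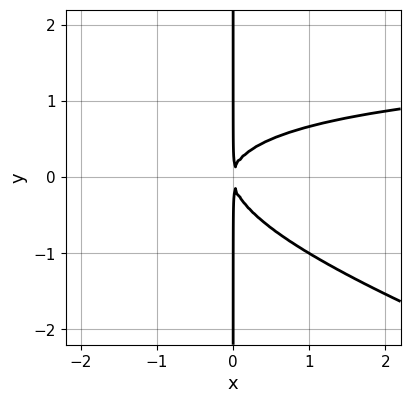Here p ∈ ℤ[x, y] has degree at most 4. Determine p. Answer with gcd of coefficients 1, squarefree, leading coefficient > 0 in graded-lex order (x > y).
x^2*y + 3*x*y^2 - 2*x^2

(a) The degree is 3 — a generic line meets the curve in up to 3 points.
(b) Against the integer gridlines: the visible y-axis segment lies entirely on the curve.
(c) Solving for integer coefficients yields p as stated.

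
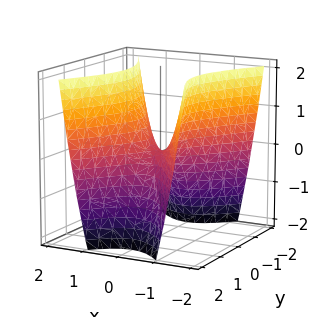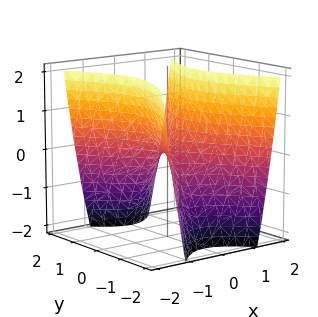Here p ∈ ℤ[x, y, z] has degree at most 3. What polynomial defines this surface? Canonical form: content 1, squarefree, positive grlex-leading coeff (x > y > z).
(a) The degree is 2 — a hyperbolic paraboloid; a quadric.
(b) Symmetries: mirror symmetry x ↦ −x ⇒ only even powers of x; it's symmetric under y → −y, forcing even powers of y.
(c) From the visible intercepts: it crosses the z-axis at the gridline z = 0; it meets the y-axis at y = 0 (among the integer gridlines); it meets the x-axis at x = 0 (among the integer gridlines).
(d) Matching integer coefficients to the picture gives p.

2*x^2 - y^2 - z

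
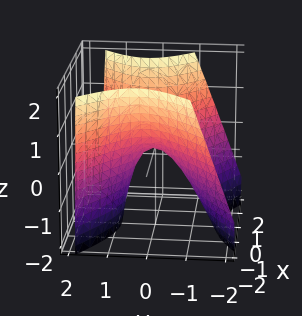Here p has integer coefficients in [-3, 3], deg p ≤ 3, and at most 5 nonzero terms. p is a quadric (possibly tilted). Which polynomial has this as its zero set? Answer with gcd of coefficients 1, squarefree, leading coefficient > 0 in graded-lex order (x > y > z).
2*x^2 - 3*y^2 + y*z - 2*z

(a) deg p = 2. A generic line meets the surface in up to 2 points.
(b) Checking where it meets the axes: it meets the x-axis at x = 0 (among the integer gridlines); one y-axis crossing is at y = 0; one z-axis crossing is at z = 0.
(c) The integer polynomial consistent with all of this is the stated p.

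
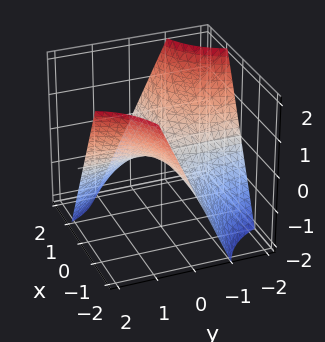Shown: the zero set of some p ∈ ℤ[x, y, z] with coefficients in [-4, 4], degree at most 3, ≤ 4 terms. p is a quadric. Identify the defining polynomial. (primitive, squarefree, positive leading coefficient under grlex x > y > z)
x*y + z

1. deg p = 2. A hyperbolic paraboloid; a quadric.
2. Reading off the gridlines: the visible y-axis segment lies entirely on the surface; one z-axis crossing is at z = 0.
3. Matching integer coefficients to the picture gives p. Check: (2, 0, 0) on the x-axis lies on the surface, and p(2, 0, 0) = 0. ✓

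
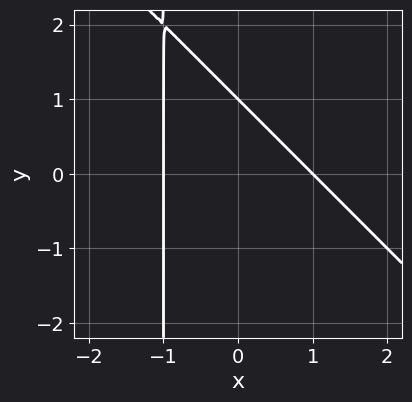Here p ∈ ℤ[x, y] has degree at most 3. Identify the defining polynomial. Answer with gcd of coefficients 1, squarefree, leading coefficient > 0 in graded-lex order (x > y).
x^2 + x*y + y - 1

First, deg p = 2.
Then, reading off the gridlines: it meets the y-axis at y = 1 (among the integer gridlines); among the integer gridlines, it crosses the x-axis at x ∈ {-1, 1}.
Finally, fitting integer coefficients to these (and the overall shape) gives p.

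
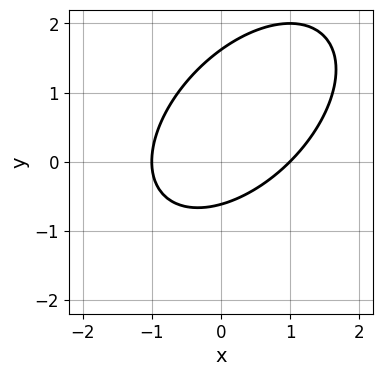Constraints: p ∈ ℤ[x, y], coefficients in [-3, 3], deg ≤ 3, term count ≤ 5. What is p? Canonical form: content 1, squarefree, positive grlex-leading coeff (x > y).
(a) The degree is 2 — the shape is more complex than any degree-1 curve.
(b) Observable constraints: among the integer gridlines, it crosses the x-axis at x ∈ {-1, 1}.
(c) Matching integer coefficients to the picture gives p.

x^2 - x*y + y^2 - y - 1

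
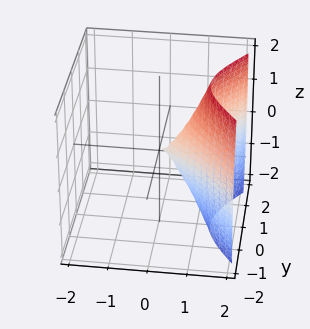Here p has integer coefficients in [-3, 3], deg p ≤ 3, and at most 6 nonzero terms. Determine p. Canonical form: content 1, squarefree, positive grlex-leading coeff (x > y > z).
2*x^3 - x*y^2 - 3*y^2 - z^2

First, the degree is 3 — the shape is more complex than any degree-2 surface.
Then, checking where it meets the axes: one y-axis crossing is at y = 0; it crosses the x-axis at the gridline x = 0; one z-axis crossing is at z = 0.
Finally, solving for integer coefficients yields p as stated.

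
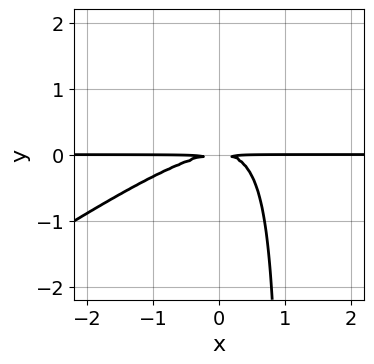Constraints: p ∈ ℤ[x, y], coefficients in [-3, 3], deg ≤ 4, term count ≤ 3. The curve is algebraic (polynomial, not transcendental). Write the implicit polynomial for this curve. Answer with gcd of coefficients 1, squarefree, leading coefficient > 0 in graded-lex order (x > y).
(a) deg p = 3. No degree-2 curve has this shape.
(b) Checking where it meets the axes: every point of the x-axis in the box is on the curve.
(c) Matching integer coefficients to the picture gives p.

2*x^2*y - 3*x*y^2 + 3*y^2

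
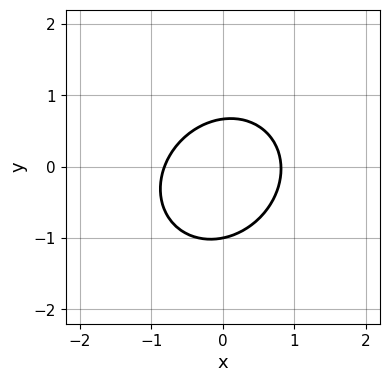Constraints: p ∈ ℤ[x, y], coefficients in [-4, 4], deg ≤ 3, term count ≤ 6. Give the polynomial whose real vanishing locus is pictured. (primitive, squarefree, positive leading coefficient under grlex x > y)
3*x^2 - x*y + 3*y^2 + y - 2

First, deg p = 2.
Then, from the visible intercepts: one y-axis crossing is at y = -1.
Finally, solving for integer coefficients yields p as stated.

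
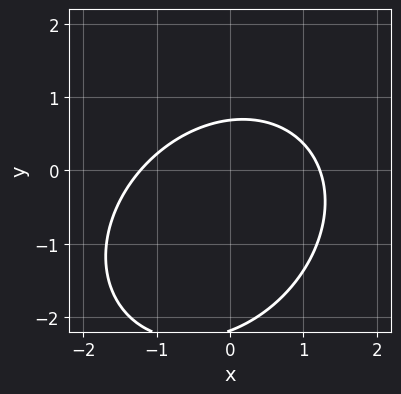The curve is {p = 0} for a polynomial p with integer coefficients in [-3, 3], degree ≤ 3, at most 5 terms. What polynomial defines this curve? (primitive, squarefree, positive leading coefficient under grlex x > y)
First, degree: a generic line meets the curve in up to 2 points, so deg p = 2.
Finally, putting this together gives p.

2*x^2 - x*y + 2*y^2 + 3*y - 3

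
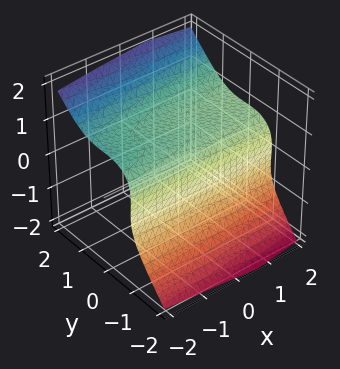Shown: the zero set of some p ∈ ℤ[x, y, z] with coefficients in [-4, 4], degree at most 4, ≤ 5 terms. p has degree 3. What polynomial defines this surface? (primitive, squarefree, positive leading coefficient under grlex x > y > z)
First, degree: a generic line meets the surface in up to 3 points, so deg p = 3.
Then, from the visible intercepts: it crosses the y-axis at the gridline y = -1; one z-axis crossing is at z = 1; the surface avoids every integer x-axis point in the box.
Finally, putting this together gives p.

x*z^2 - 3*y^3 + 3*z^3 - 3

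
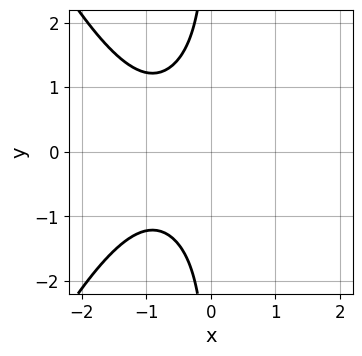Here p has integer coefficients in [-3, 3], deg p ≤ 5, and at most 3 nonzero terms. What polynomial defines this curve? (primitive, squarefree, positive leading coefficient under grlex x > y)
x^4 + 2*x*y^2 + 2

(a) The degree is 4 — no degree-3 curve has this shape.
(b) Symmetries: it's symmetric under y → −y, forcing even powers of y.
(c) Reading off the gridlines: it misses every integer gridline on the x-axis; it misses every integer gridline on the y-axis.
(d) Matching integer coefficients to the picture gives p.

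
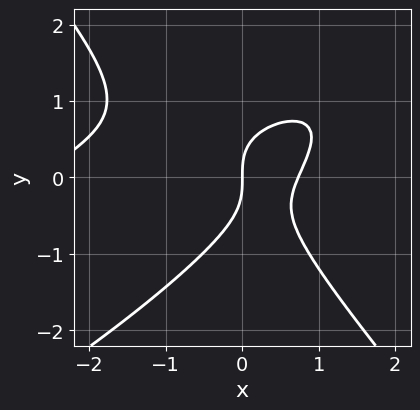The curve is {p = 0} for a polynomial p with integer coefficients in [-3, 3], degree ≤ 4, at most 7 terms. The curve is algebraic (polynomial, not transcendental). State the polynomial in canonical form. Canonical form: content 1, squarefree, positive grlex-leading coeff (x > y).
First, the degree is 3 — the shape is more complex than any degree-2 curve.
Next, from the visible intercepts: it meets the x-axis at x = 0 (among the integer gridlines); one y-axis crossing is at y = 0.
Finally, these observations pin down the coefficients.

x^3 - 2*x^2*y + 2*y^3 + 2*x^2 - 2*x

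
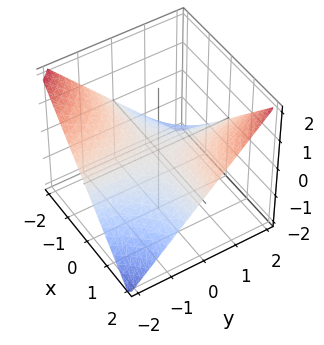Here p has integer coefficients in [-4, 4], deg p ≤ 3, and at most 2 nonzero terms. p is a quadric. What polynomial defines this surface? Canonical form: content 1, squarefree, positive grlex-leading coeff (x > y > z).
x*y - 2*z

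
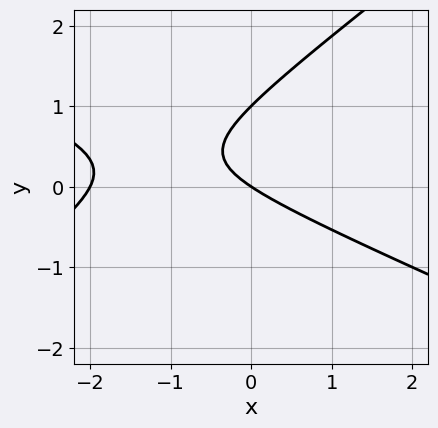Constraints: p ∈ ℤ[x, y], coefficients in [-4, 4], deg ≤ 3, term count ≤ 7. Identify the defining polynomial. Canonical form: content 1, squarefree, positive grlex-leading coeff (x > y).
x^2 + x*y - 3*y^2 + 2*x + 3*y

First, the degree is 2 — a generic line meets the curve in up to 2 points.
Next, observable constraints: the x-axis gridline crossings are at x ∈ {-2, 0}; among the integer gridlines, it crosses the y-axis at y ∈ {0, 1}.
Finally, together with the visible shape, these determine p as stated.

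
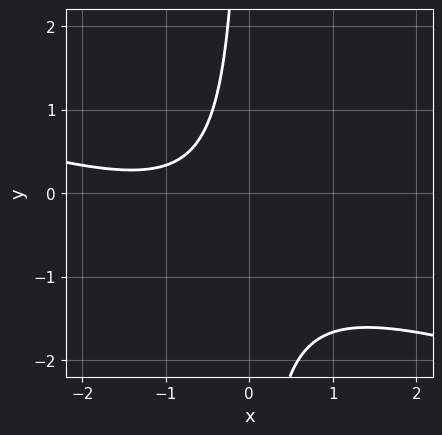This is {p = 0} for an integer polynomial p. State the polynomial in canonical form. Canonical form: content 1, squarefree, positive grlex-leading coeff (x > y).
x^2 + 3*x*y + 2*x + 2

First, deg p = 2. The shape is more complex than any degree-1 curve.
Then, checking where it meets the axes: the curve avoids every integer y-axis point in the box; no x-intercept at any integer in the box.
Finally, putting this together gives p.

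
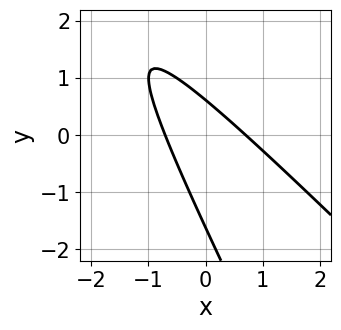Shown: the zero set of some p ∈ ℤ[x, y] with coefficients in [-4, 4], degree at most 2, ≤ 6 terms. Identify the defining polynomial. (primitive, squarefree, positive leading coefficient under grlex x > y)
1. The degree is 2 — the shape is more complex than any degree-1 curve.
2. Solving for integer coefficients yields p as stated.

2*x^2 + 3*x*y + y^2 + y - 1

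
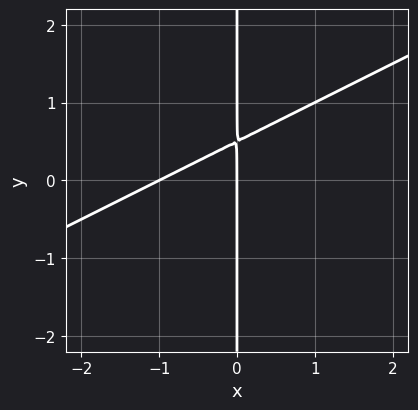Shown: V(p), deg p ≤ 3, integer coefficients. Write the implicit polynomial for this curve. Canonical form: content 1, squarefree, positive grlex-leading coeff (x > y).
x^2 - 2*x*y + x

The degree is 2 — no degree-1 curve has this shape.
Observable constraints: the x-axis gridline crossings are at x ∈ {-1, 0}; the visible y-axis segment lies entirely on the curve.
Assembling these constraints gives the stated polynomial.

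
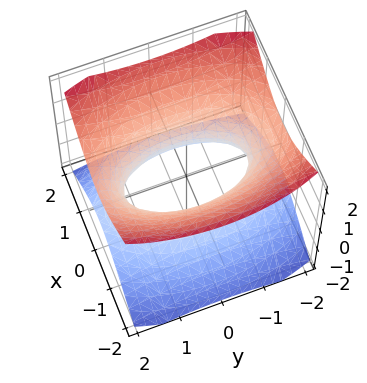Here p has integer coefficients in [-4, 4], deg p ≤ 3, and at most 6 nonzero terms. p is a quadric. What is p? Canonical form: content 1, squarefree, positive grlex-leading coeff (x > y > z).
3*x^2 + y^2 - 3*z^2 - 2

1. The degree is 2 — an hourglass — one-sheet hyperboloid; a quadric.
2. Symmetries: it's symmetric under y → −y, forcing even powers of y; it's symmetric under x → −x, forcing even powers of x; the z ↦ −z reflection is a symmetry, so z appears only in even powers.
3. From the axis intercepts and sections: the surface avoids every integer z-axis point in the box.
4. Putting this together gives p.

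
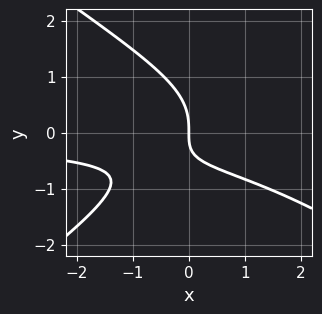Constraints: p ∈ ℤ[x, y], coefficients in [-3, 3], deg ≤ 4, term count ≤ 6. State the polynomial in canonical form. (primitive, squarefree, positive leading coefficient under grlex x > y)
x^2*y - 2*y^3 - 2*x*y - 2*x

First, degree: no degree-2 curve has this shape, so deg p = 3.
Next, reading off the gridlines: one y-axis crossing is at y = 0; one x-axis crossing is at x = 0.
Finally, solving for integer coefficients yields p as stated.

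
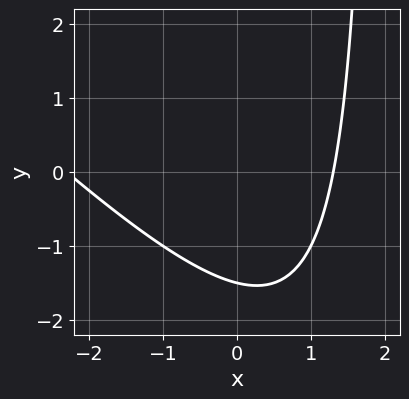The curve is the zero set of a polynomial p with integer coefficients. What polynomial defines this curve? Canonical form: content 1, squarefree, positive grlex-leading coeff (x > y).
deg p = 2. No degree-1 curve has this shape.
Putting this together gives p.

x^2 + x*y + x - 2*y - 3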